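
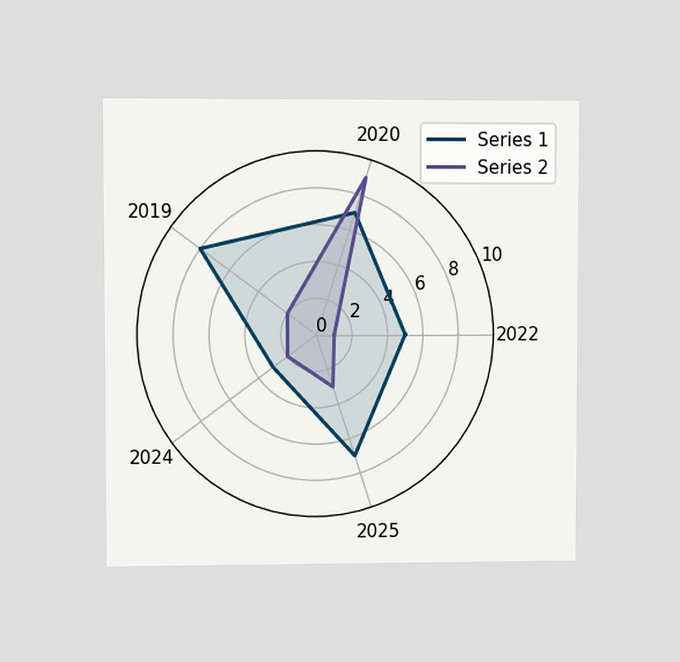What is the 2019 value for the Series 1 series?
8

The chart is viewed at a slight angle. On the 2019 axis, Series 1 reaches 8.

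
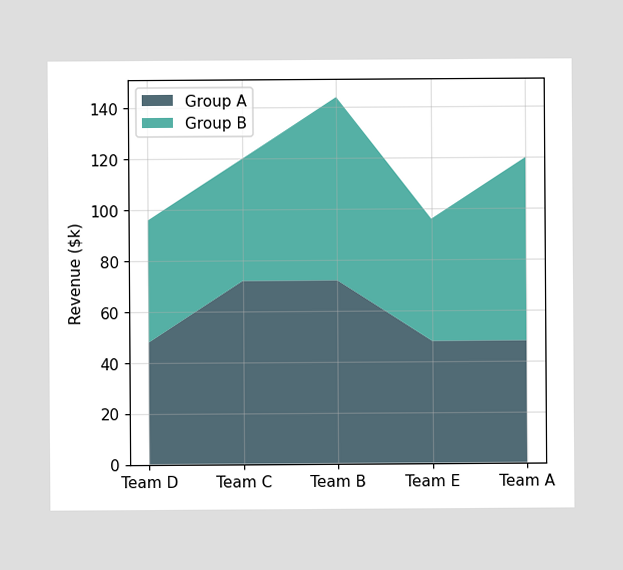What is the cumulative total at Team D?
The stacked total at Team D reaches $96k.

$96k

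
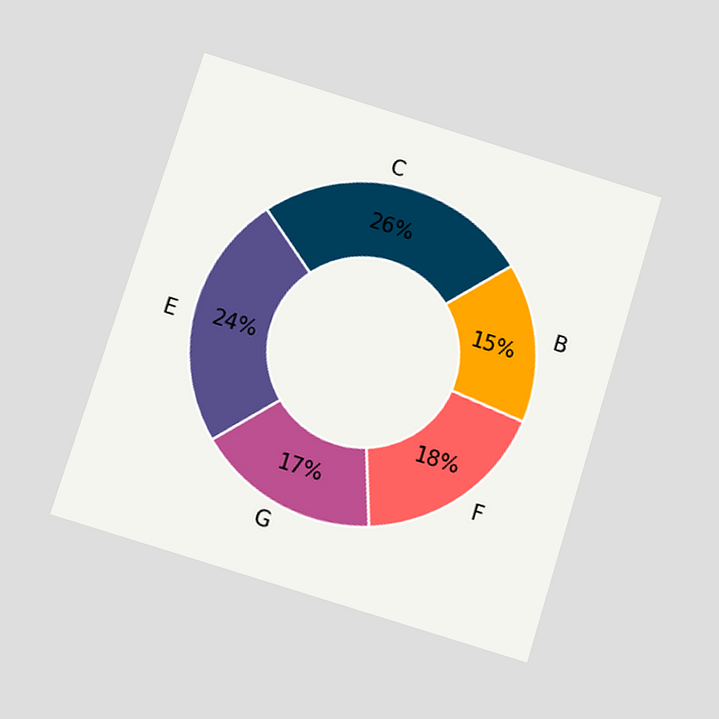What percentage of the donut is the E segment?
24%

The chart is tilted about 17° clockwise and viewed slightly from below. The E segment takes up 24% of the ring.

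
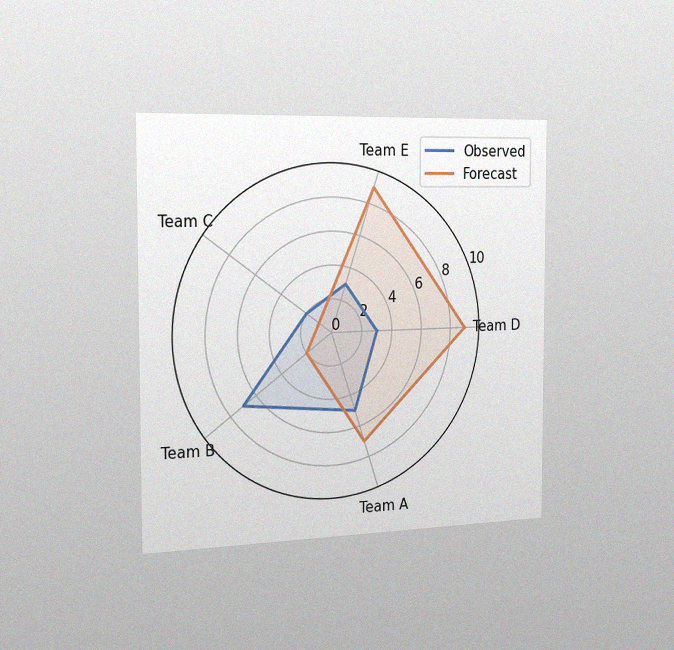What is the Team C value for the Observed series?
The chart is viewed slightly from the left, with some photo noise. On the Team C axis, Observed reaches 2.

2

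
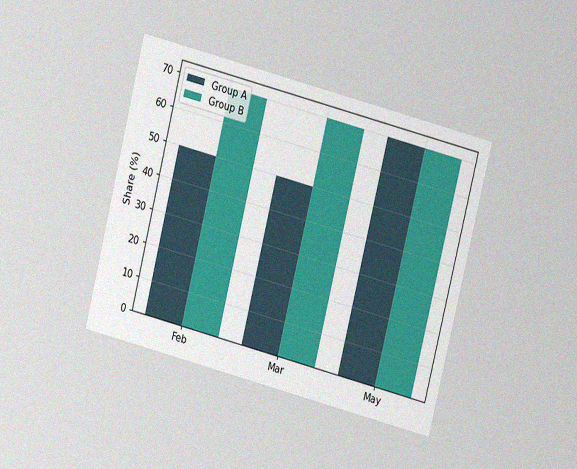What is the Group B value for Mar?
70%

The chart is tilted about 14° clockwise and viewed at a slight angle, with some photo noise. The Group B bar at Mar reaches 70% on the y-axis.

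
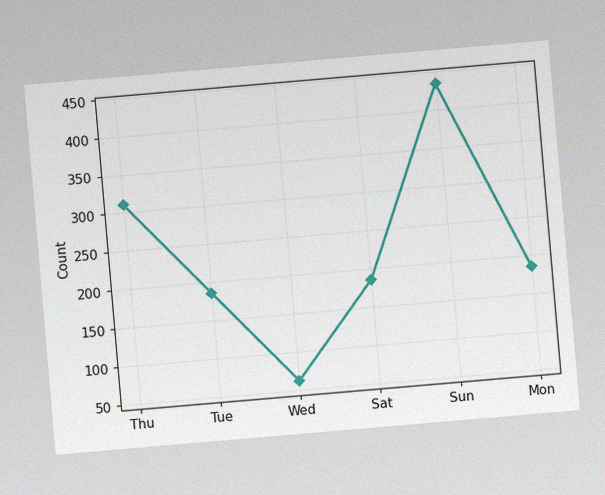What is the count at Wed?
62

The chart is tilted about 5° counter-clockwise, with some photo noise. At Wed, the line is at 62.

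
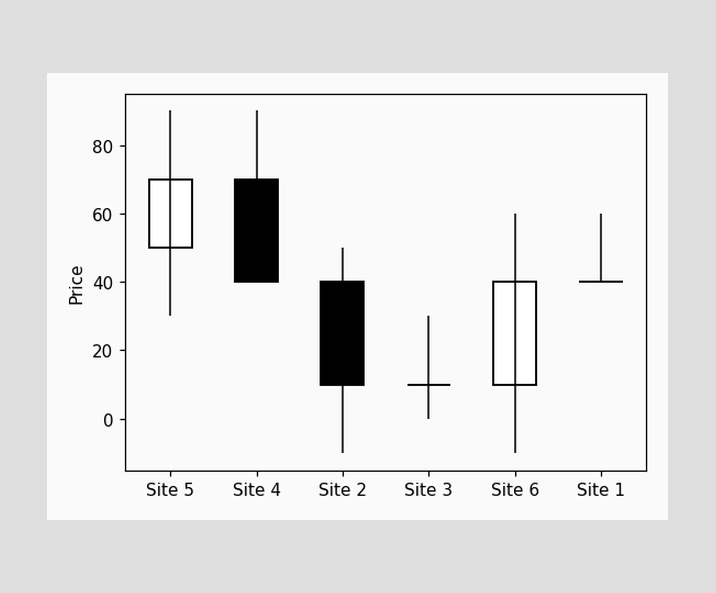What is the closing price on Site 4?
The Site 4 candle closes at 40.

40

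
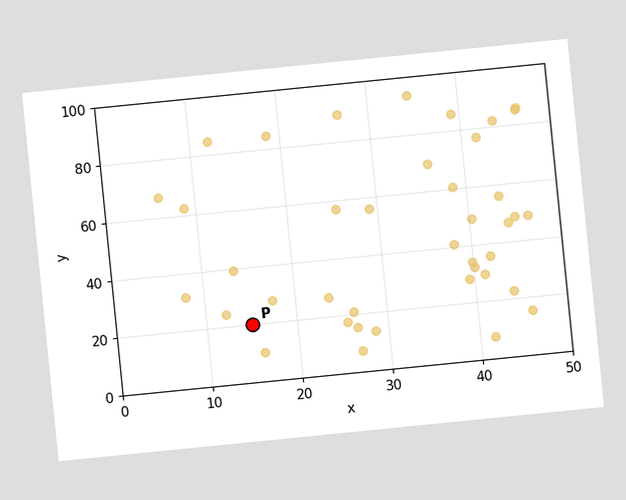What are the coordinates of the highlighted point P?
(15, 20)

The chart is tilted about 6° counter-clockwise. Following the gridlines from P to each axis, P sits at (15, 20).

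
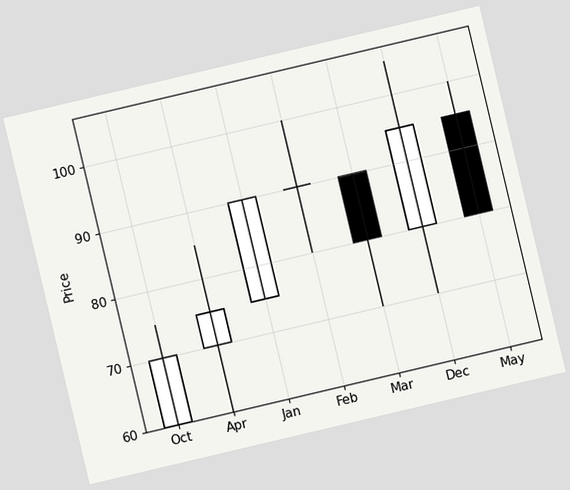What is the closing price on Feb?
90

The chart is tilted about 13° counter-clockwise. The Feb candle closes at 90.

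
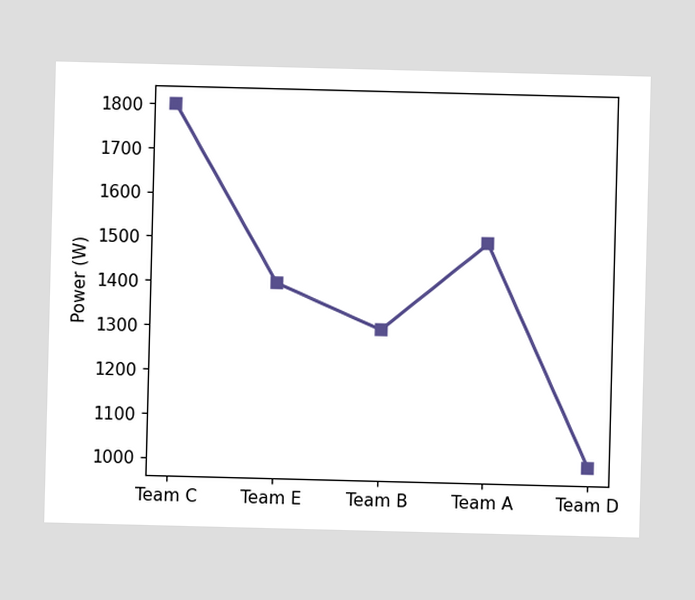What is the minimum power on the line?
1000W

The lowest point is at Team D, and reading across to the y-axis gives 1000W.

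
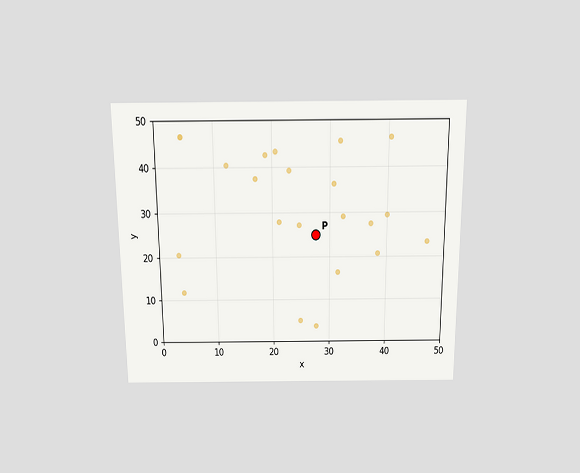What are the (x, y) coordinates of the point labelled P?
(27.5, 25)

The chart is viewed slightly from above. Following the gridlines from P to each axis, P sits at (27.5, 25).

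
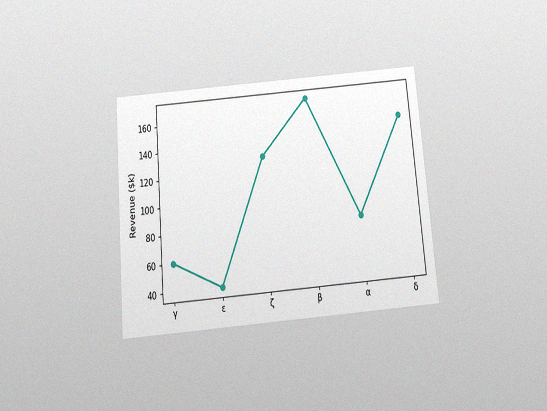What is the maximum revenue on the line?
$170k

The chart is tilted about 5° counter-clockwise and viewed slightly from below, with some photo noise. The highest point is at β, and reading across to the y-axis gives $170k.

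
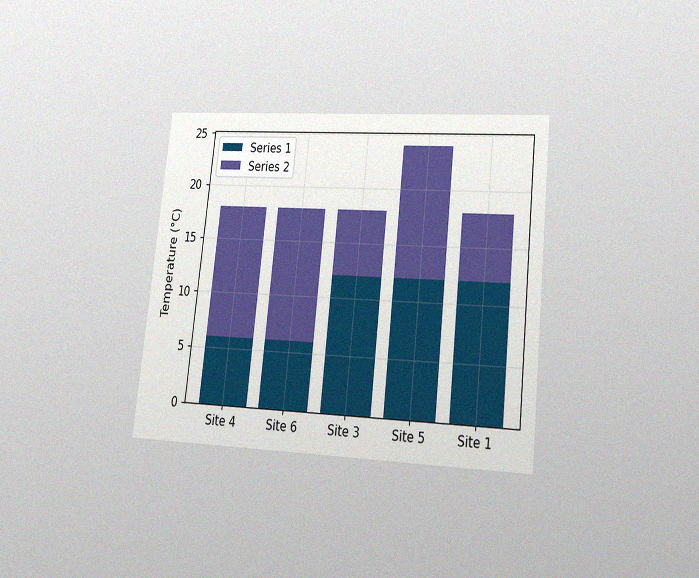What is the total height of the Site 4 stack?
18°C

The chart is tilted about 6° clockwise and viewed at a slight angle, with some photo noise. The Site 4 stack's top reaches 18°C on the y-axis.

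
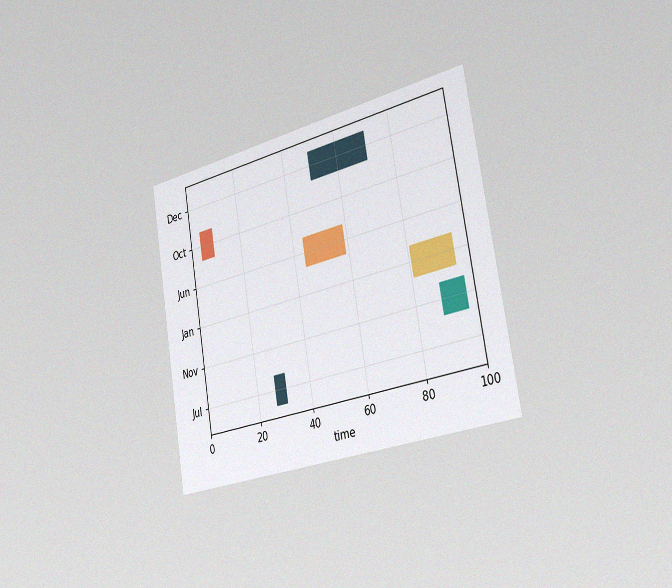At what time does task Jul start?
27

The chart is tilted about 10° counter-clockwise and viewed slightly from the right, with some photo noise. The Jul bar begins at t=27.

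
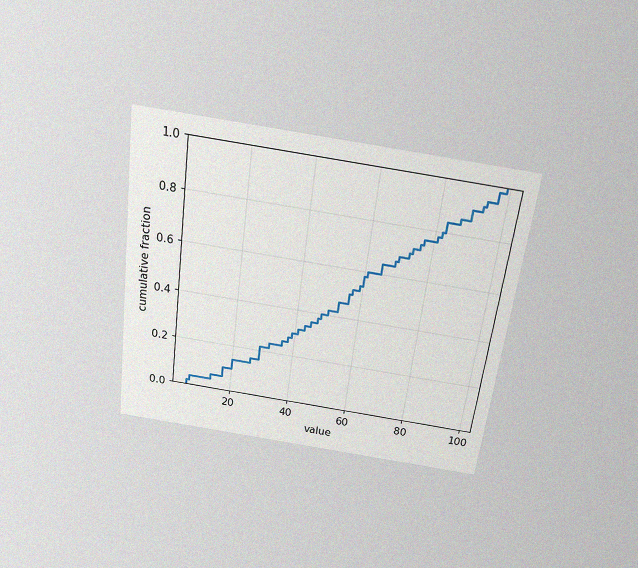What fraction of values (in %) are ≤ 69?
66%

The chart is tilted about 7° clockwise and viewed slightly from above, with some photo noise. At x=69 the ECDF step is at 66%.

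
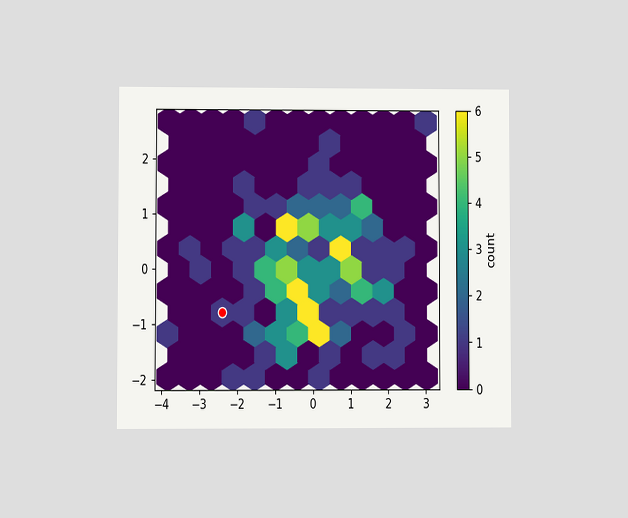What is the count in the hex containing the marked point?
The chart is viewed at a slight angle. The marked hex reads 1 on the colorbar.

1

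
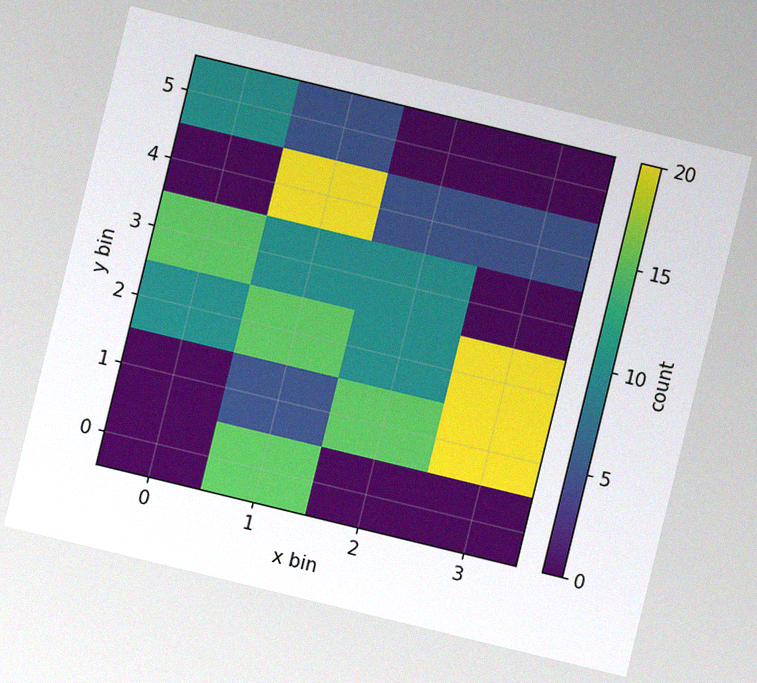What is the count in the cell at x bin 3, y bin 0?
0

The chart is tilted about 14° clockwise, with some photo noise. Matching the cell (3, 0) against the colorbar gives 0.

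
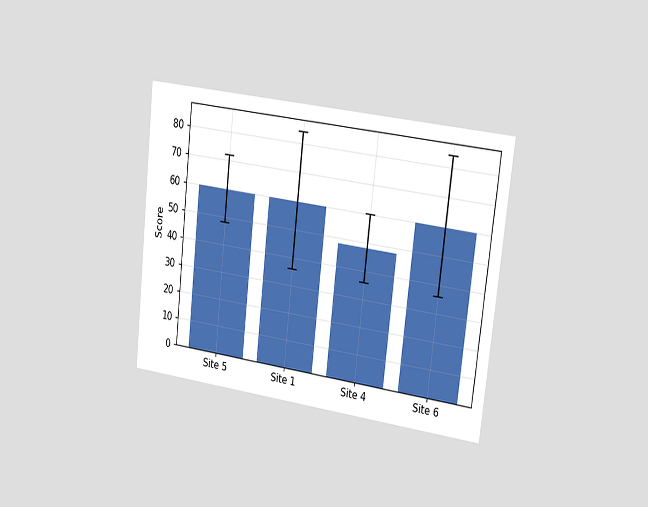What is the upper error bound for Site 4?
The chart is tilted about 6° clockwise and viewed slightly from the right. The Site 4 bar's upper whisker reaches 60.

60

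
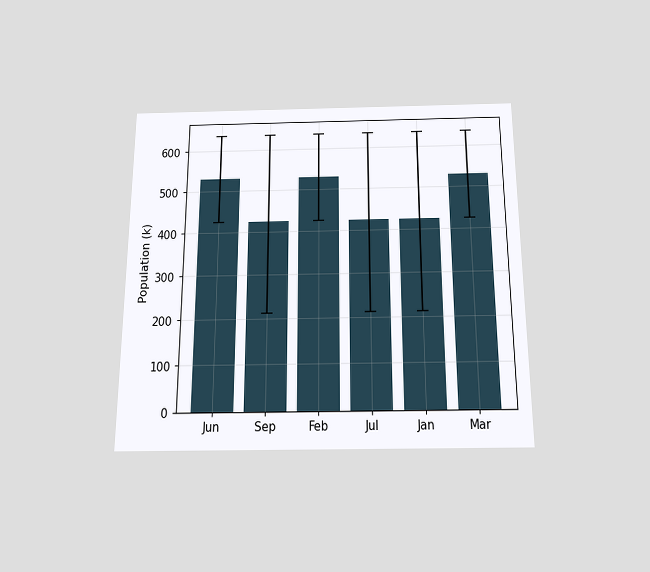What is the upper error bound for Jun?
636k

The chart is viewed slightly from below. The Jun bar's upper whisker reaches 636k.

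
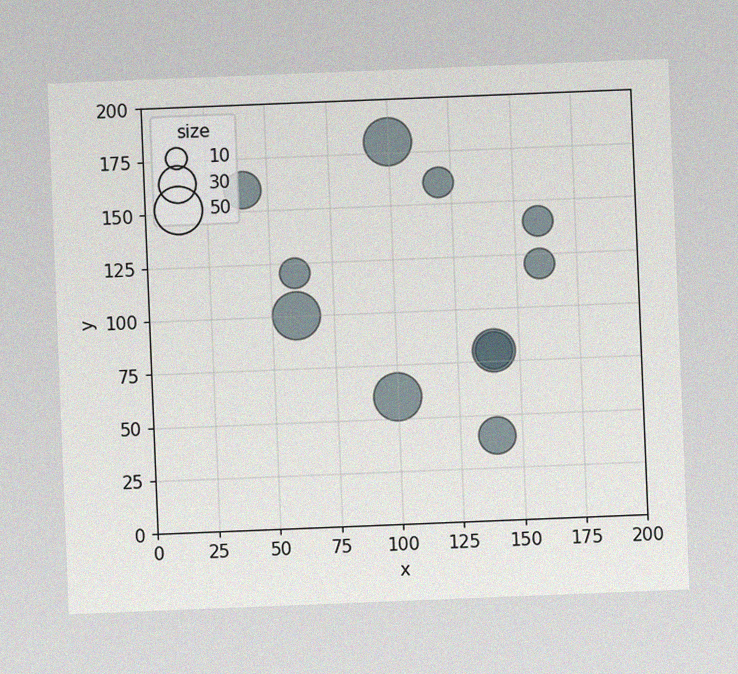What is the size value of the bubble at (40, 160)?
The chart is tilted about 2° counter-clockwise, with some photo noise. Matching the bubble at (40, 160) against the size legend gives 30.

30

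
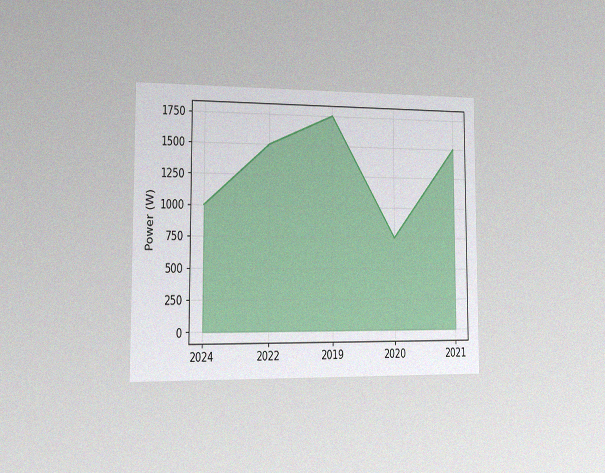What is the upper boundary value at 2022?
1500W

The chart is viewed slightly from the left, with some photo noise. At 2022 the upper boundary is at 1500W.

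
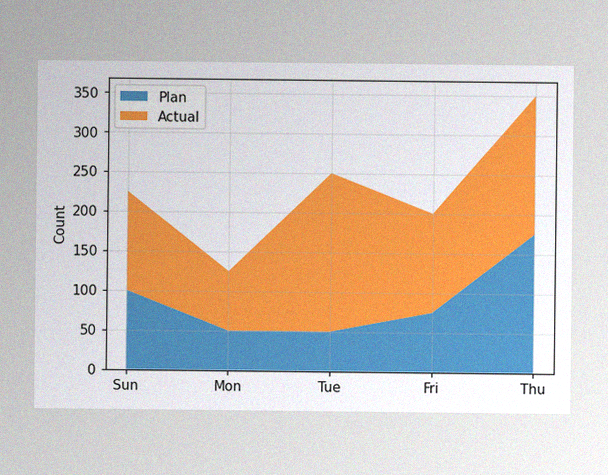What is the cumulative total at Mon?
The image has some photo noise and uneven lighting. The stacked total at Mon reaches 125.

125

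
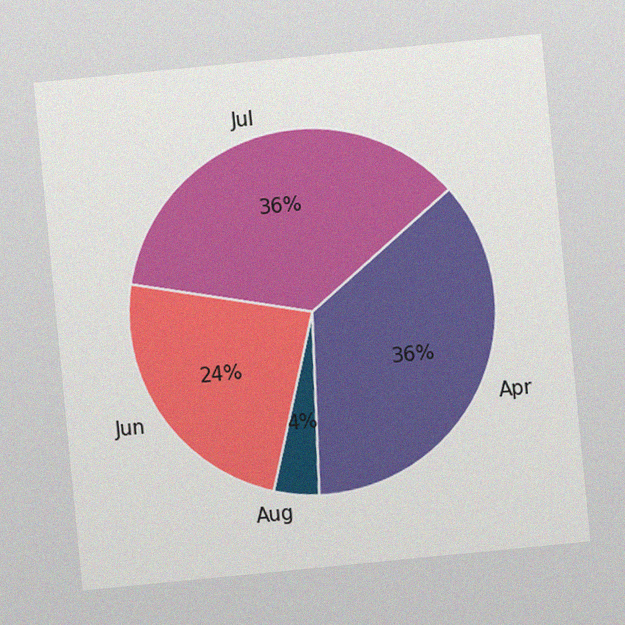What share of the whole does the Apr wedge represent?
36%

The chart is tilted about 6° counter-clockwise, with some photo noise. The Apr slice takes up 36% of the pie.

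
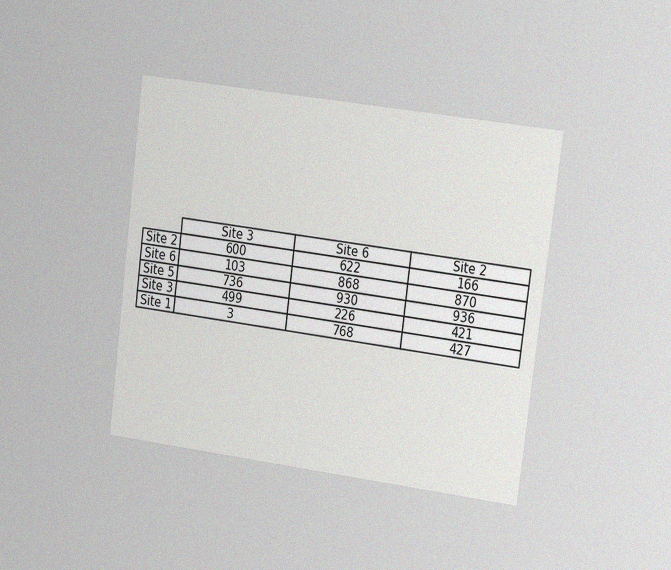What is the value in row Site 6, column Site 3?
The chart is tilted about 7° clockwise and viewed at a slight angle, with some photo noise. The (Site 6, Site 3) cell reads 103.

103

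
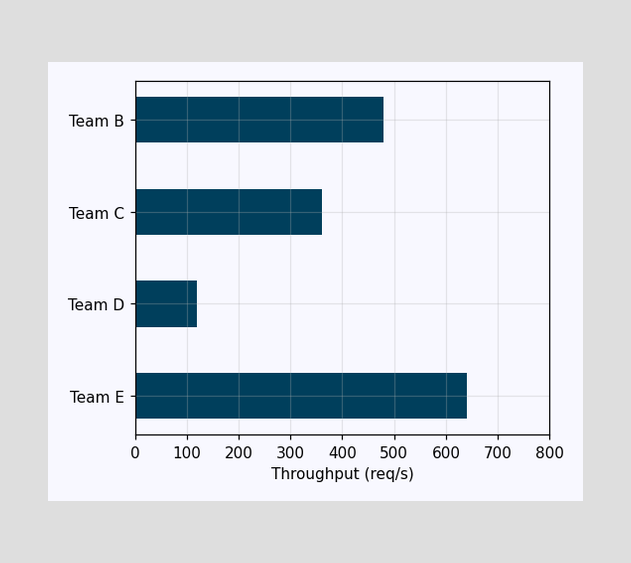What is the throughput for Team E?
Reading along the chart's x-axis, the Team E bar reaches 640req/s.

640req/s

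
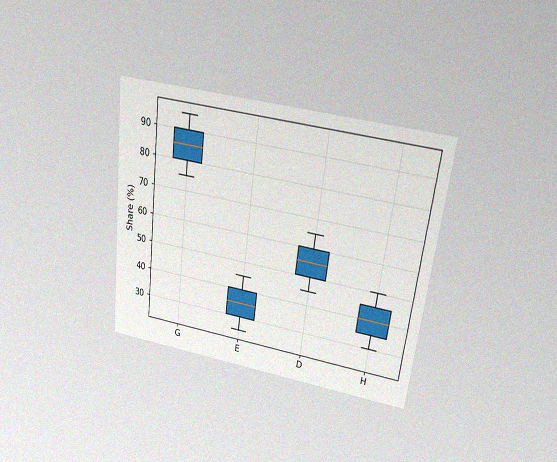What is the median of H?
40%

The chart is tilted about 7° clockwise and viewed slightly from above, with some photo noise. The median line in the H box sits at 40%.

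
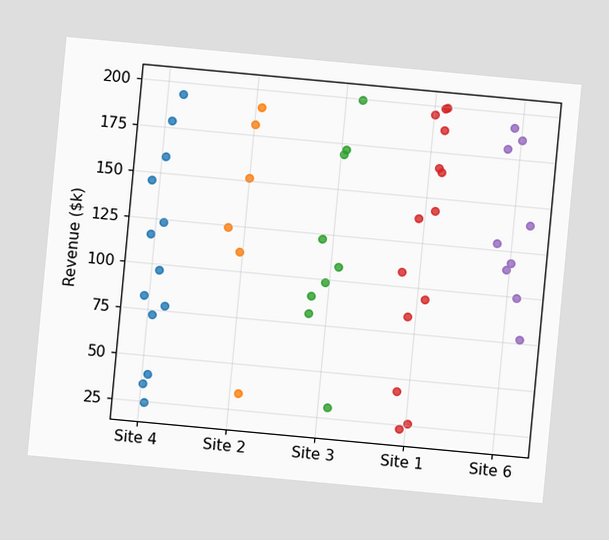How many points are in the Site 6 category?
The chart is tilted about 5° clockwise. Counting the markers in the Site 6 column gives 9.

9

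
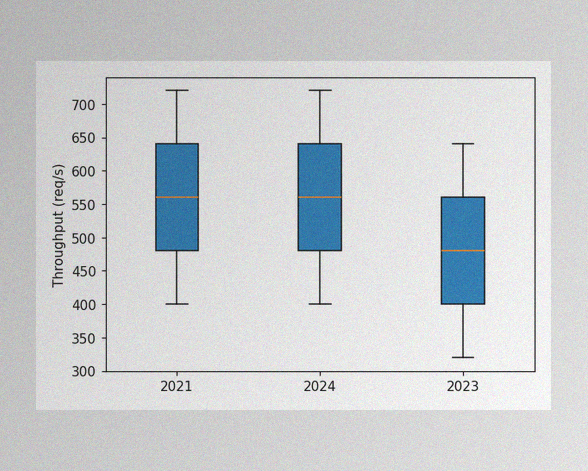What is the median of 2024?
The image has some photo noise and uneven lighting. The median line in the 2024 box sits at 560req/s.

560req/s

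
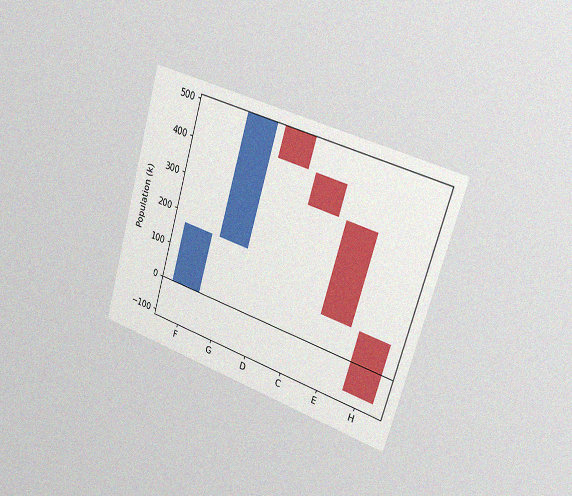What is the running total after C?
The chart is tilted about 17° clockwise and viewed slightly from the right, with some photo noise. After C the running total reaches 340k.

340k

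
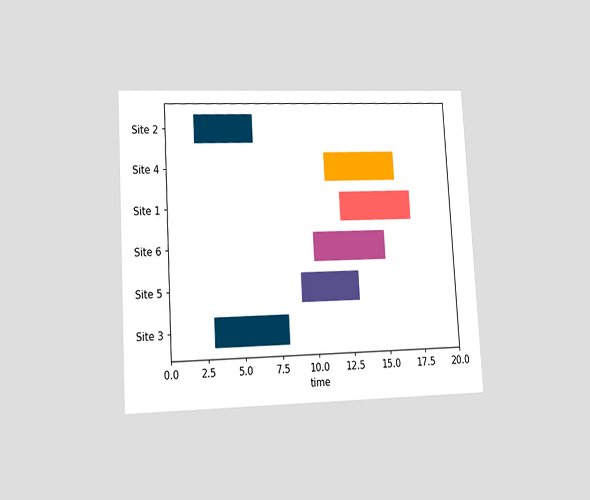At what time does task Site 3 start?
The chart is tilted about 3° counter-clockwise and viewed at a slight angle. The Site 3 bar begins at t=3.

3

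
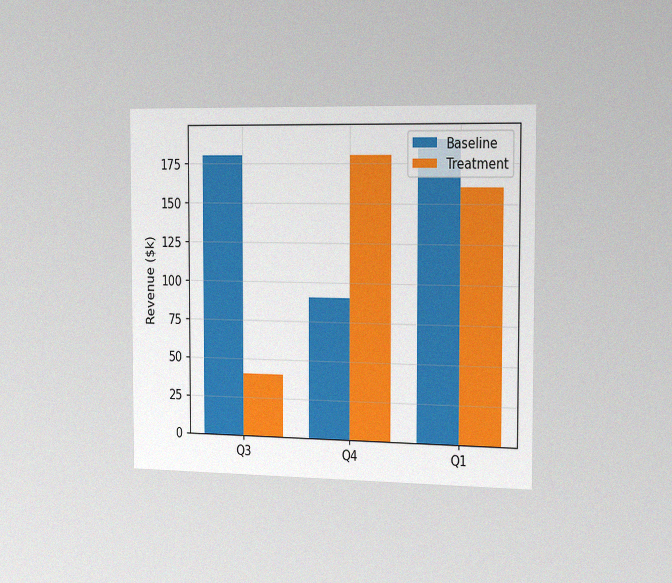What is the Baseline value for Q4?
$90k

The chart is viewed slightly from the right, with some photo noise. The Baseline bar at Q4 reaches $90k on the y-axis.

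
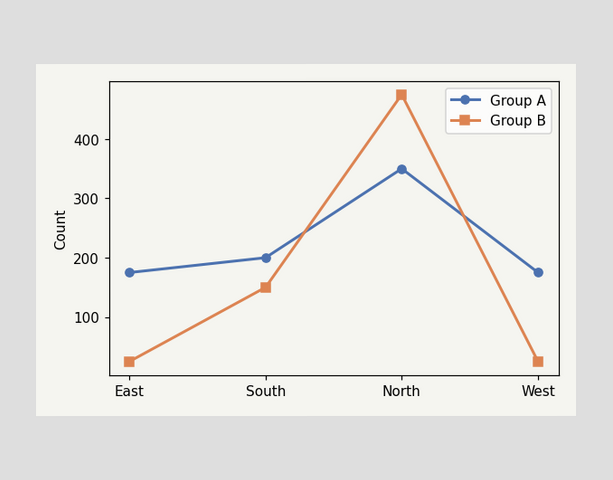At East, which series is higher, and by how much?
Group A, by 150

At East, Group A sits above the other line by 150.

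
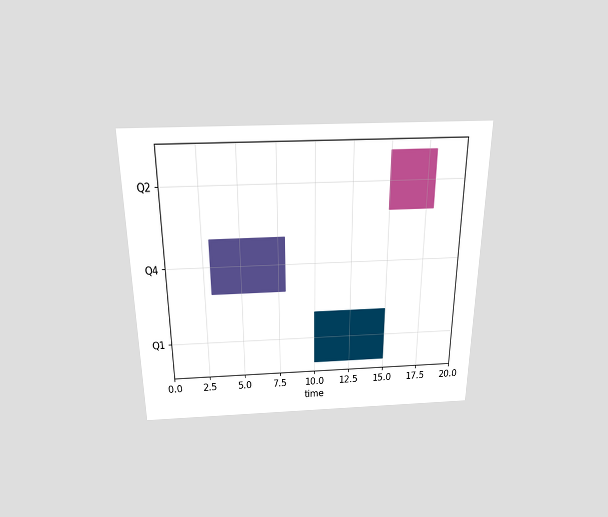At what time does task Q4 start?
3

The chart is viewed slightly from above. The Q4 bar begins at t=3.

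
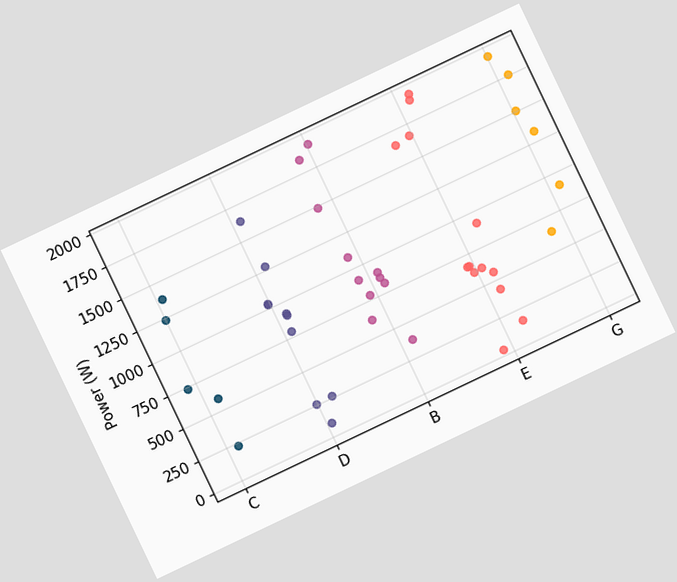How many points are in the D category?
The chart is tilted about 25° counter-clockwise. Counting the markers in the D column gives 10.

10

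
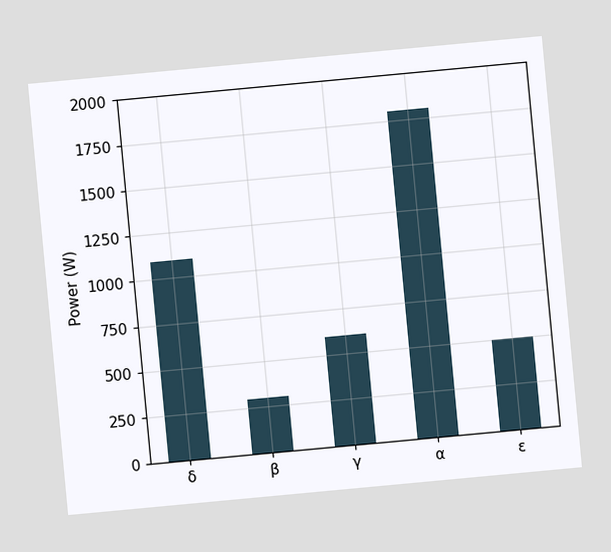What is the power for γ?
600W

The chart is tilted about 5° counter-clockwise. Reading along the chart's y-axis, the γ bar reaches 600W.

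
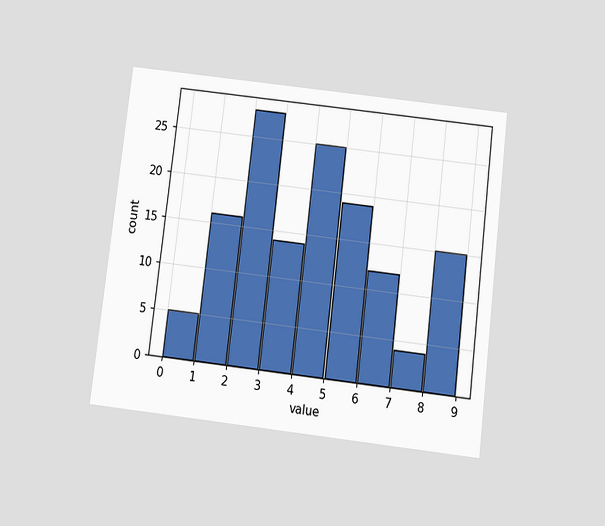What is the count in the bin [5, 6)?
The chart is tilted about 7° clockwise and viewed slightly from below. The [5, 6) bin has height 19.

19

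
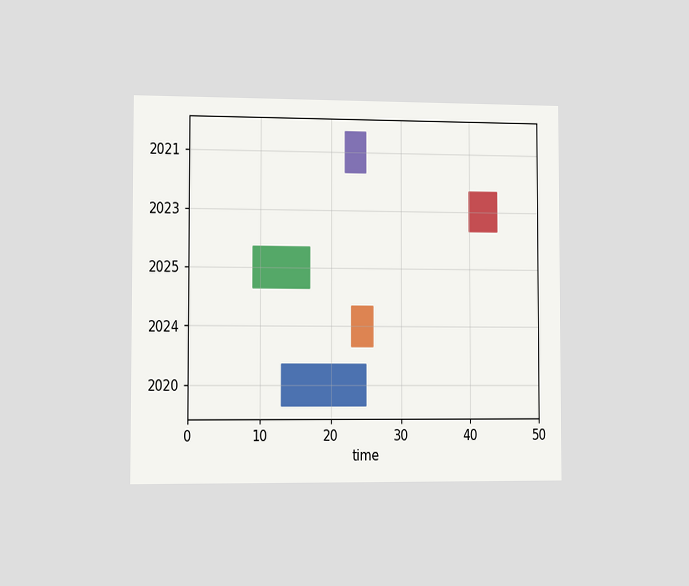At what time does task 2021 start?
22

The chart is viewed slightly from the left. The 2021 bar begins at t=22.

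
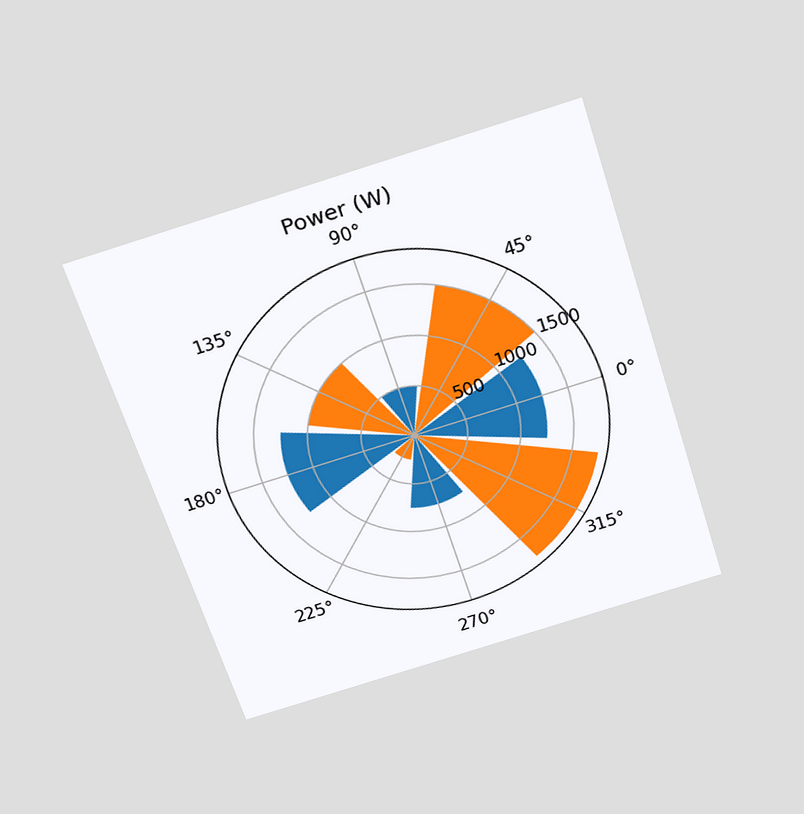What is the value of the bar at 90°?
The chart is tilted about 18° counter-clockwise and viewed slightly from above. The bar at 90° reaches 500W on the radial axis.

500W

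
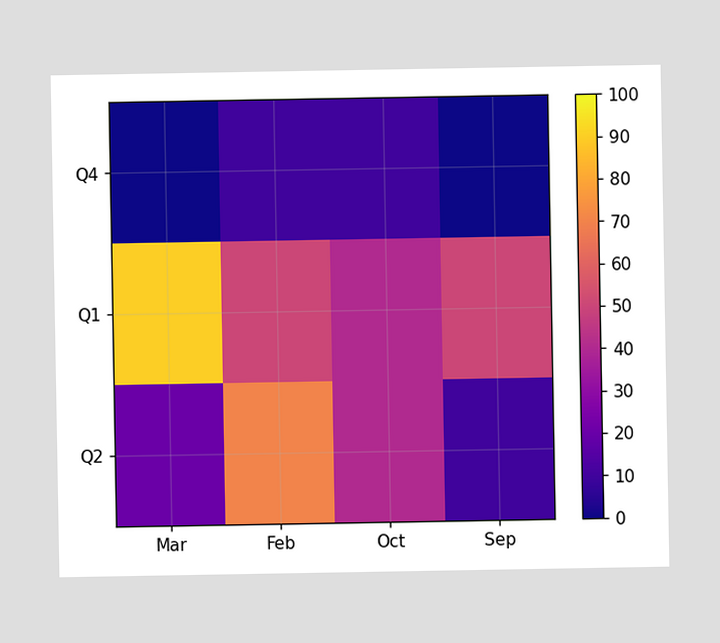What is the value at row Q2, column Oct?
Matching cell (Q2, Oct) against the colorbar gives 40.

40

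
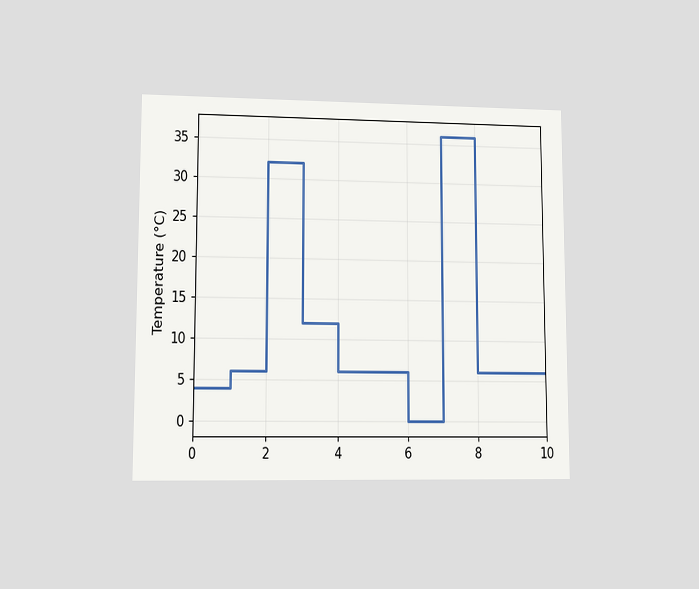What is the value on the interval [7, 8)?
The chart is viewed at a slight angle. On [7, 8) the step sits at 36°C.

36°C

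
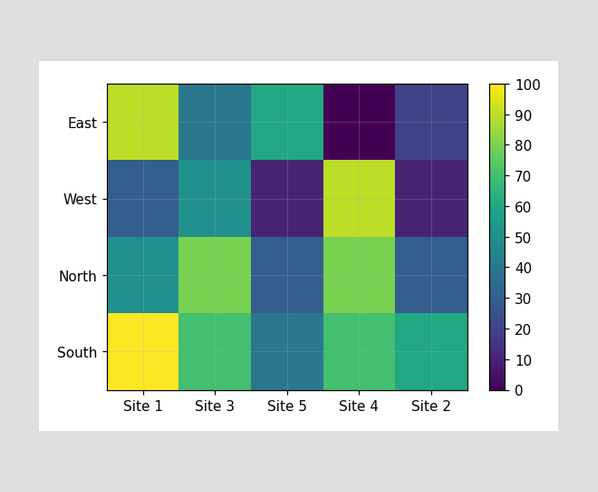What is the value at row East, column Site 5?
60

Matching cell (East, Site 5) against the colorbar gives 60.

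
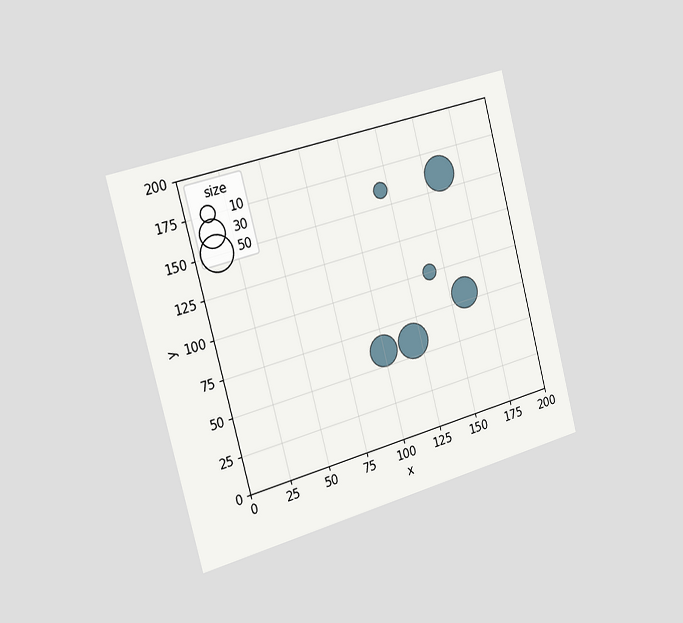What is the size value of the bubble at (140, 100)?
10

The chart is tilted about 15° counter-clockwise and viewed slightly from the left. Matching the bubble at (140, 100) against the size legend gives 10.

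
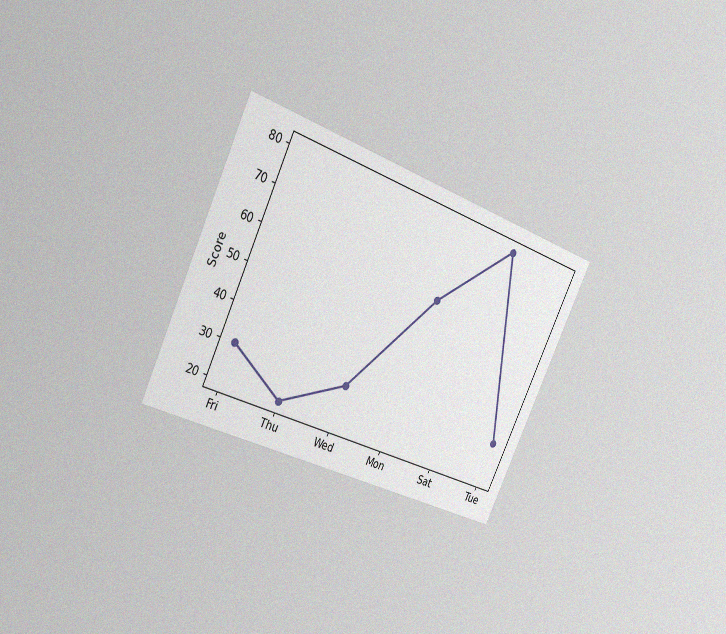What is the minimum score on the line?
20

The chart is tilted about 25° clockwise and viewed slightly from the left, with some photo noise. The lowest point is at Thu, and reading across to the y-axis gives 20.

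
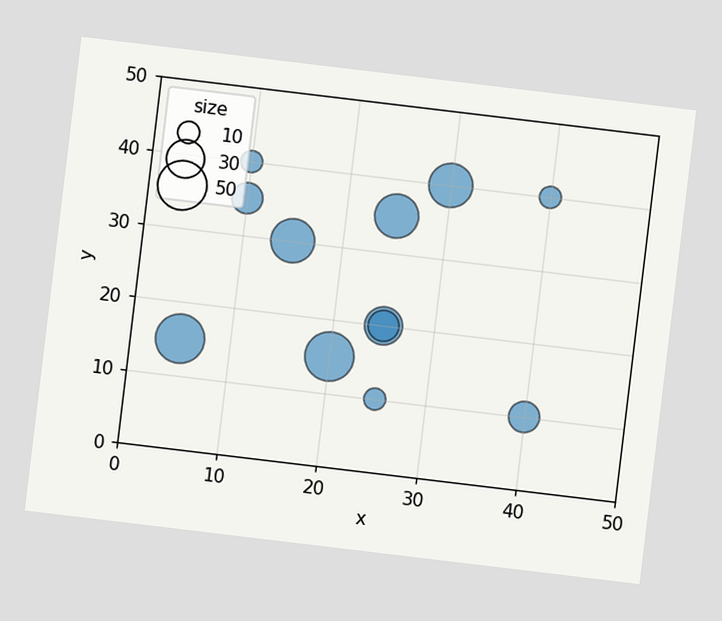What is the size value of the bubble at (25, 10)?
10

The chart is tilted about 7° clockwise. Matching the bubble at (25, 10) against the size legend gives 10.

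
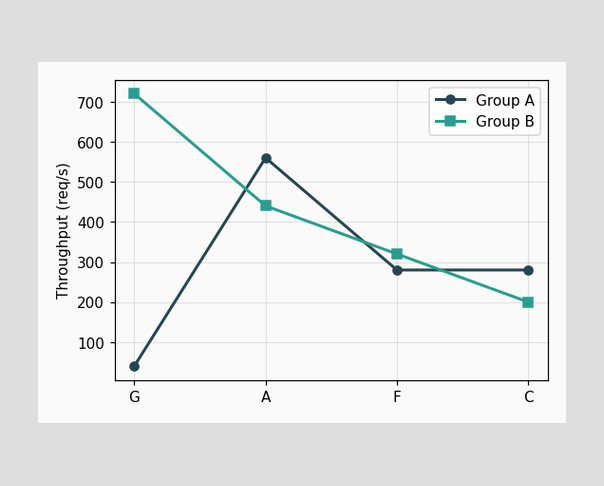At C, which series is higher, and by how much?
At C, Group A sits above the other line by 80req/s.

Group A, by 80req/s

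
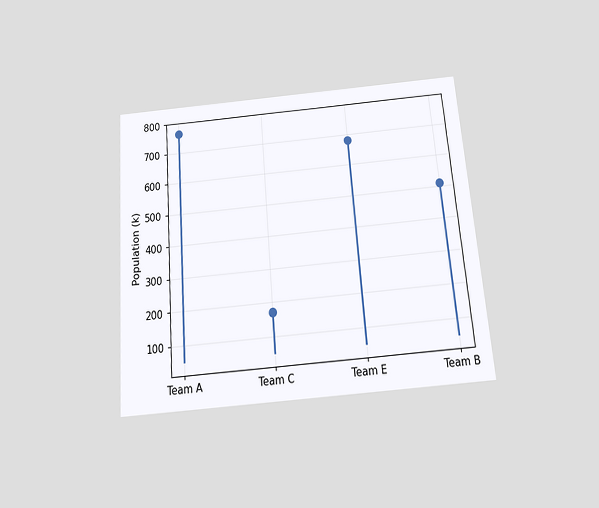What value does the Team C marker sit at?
The chart is tilted about 5° counter-clockwise and viewed slightly from below. The Team C marker sits at 170k.

170k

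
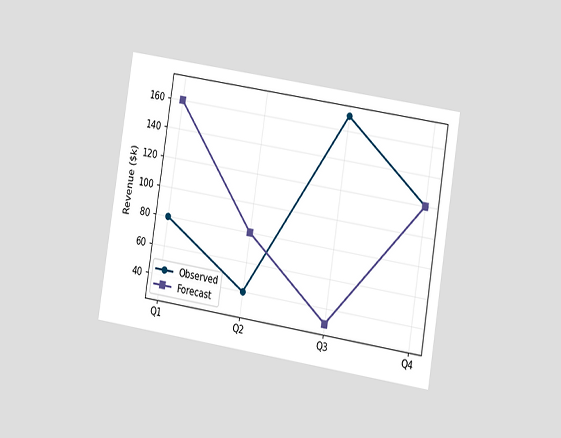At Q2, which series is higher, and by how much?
Forecast, by $40k

The chart is tilted about 9° clockwise and viewed at a slight angle. At Q2, Forecast sits above the other line by $40k.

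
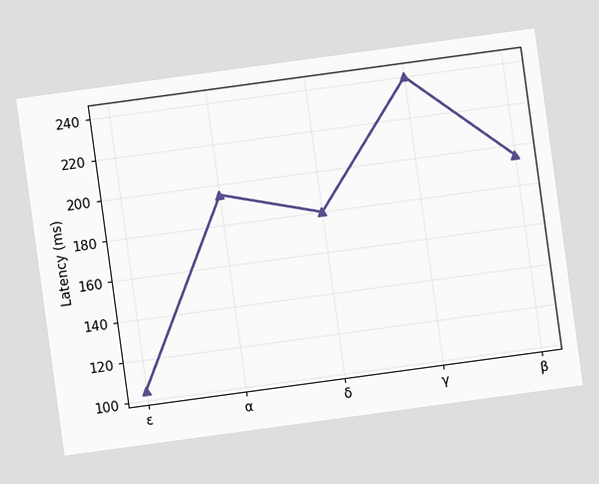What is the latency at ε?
The chart is tilted about 8° counter-clockwise. At ε, the line is at 105ms.

105ms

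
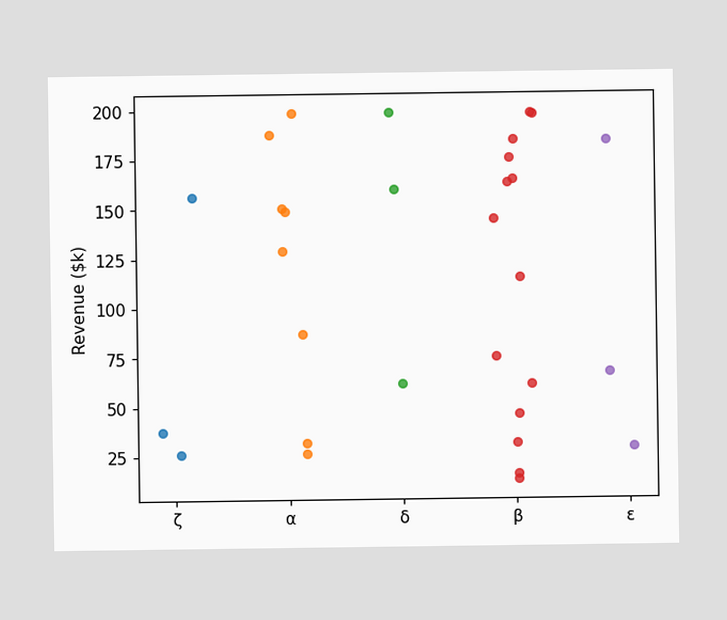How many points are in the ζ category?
3

Counting the markers in the ζ column gives 3.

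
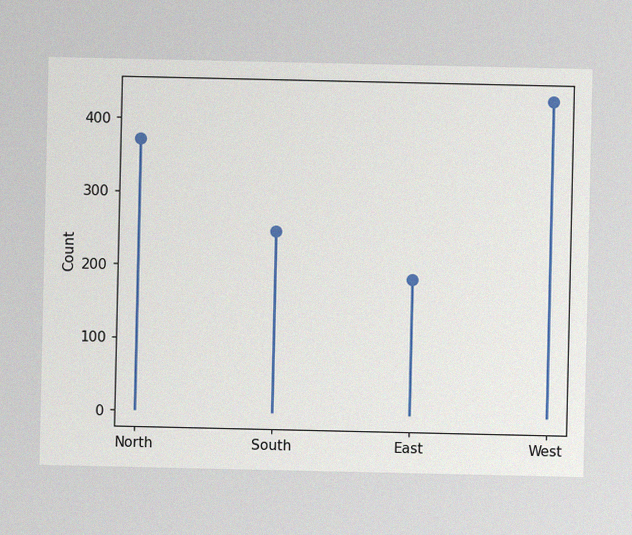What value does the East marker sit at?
The image has some photo noise and uneven lighting. The East marker sits at 186.

186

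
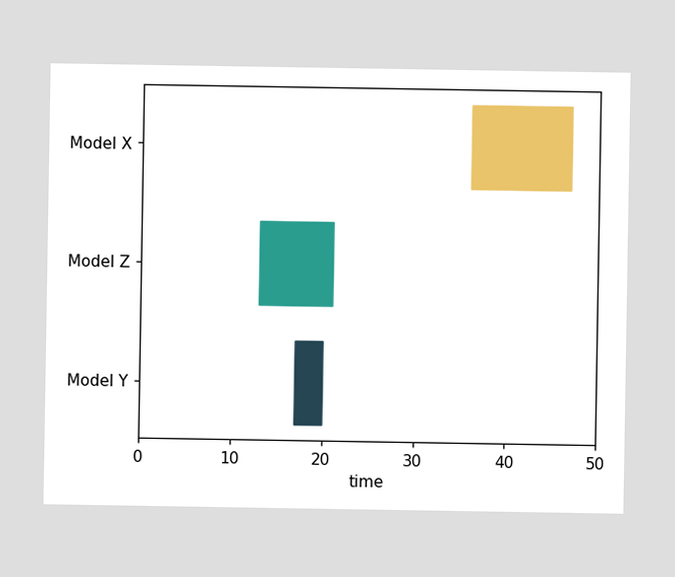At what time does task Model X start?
36

The Model X bar begins at t=36.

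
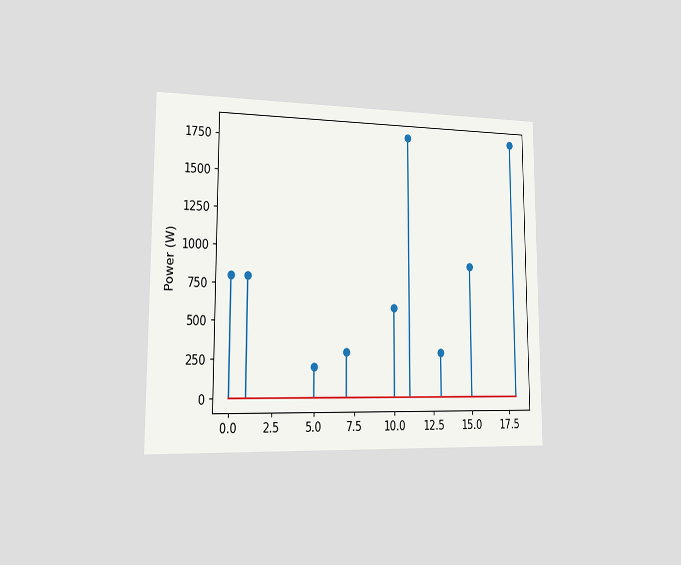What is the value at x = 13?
300W

The chart is viewed slightly from the left. The stem at x=13 reaches 300W.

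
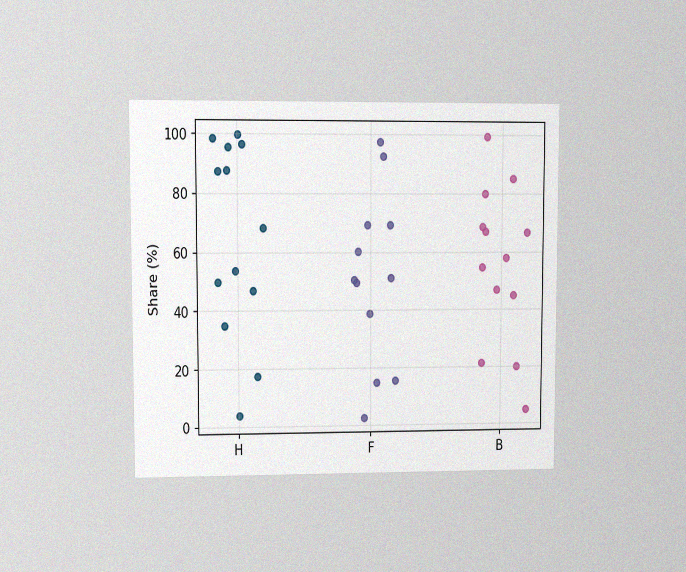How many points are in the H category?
13

The chart is viewed at a slight angle, with some photo noise. Counting the markers in the H column gives 13.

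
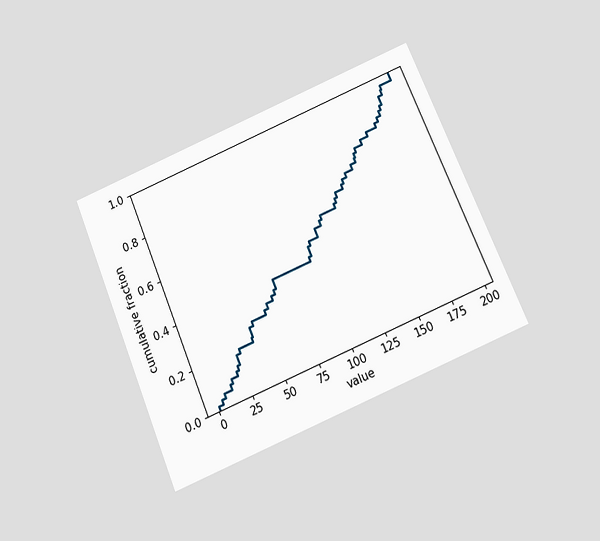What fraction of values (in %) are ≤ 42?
28%

The chart is tilted about 23° counter-clockwise and viewed at a slight angle. At x=42 the ECDF step is at 28%.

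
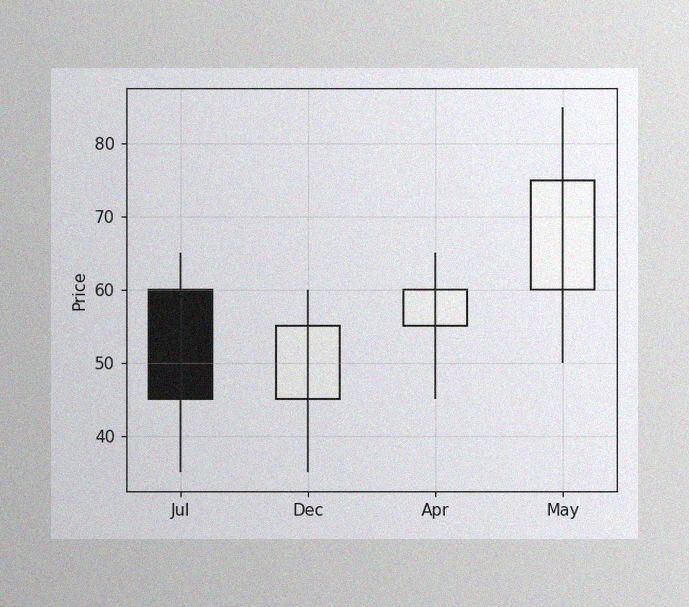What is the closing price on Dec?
The image has some photo noise and uneven lighting. The Dec candle closes at 55.

55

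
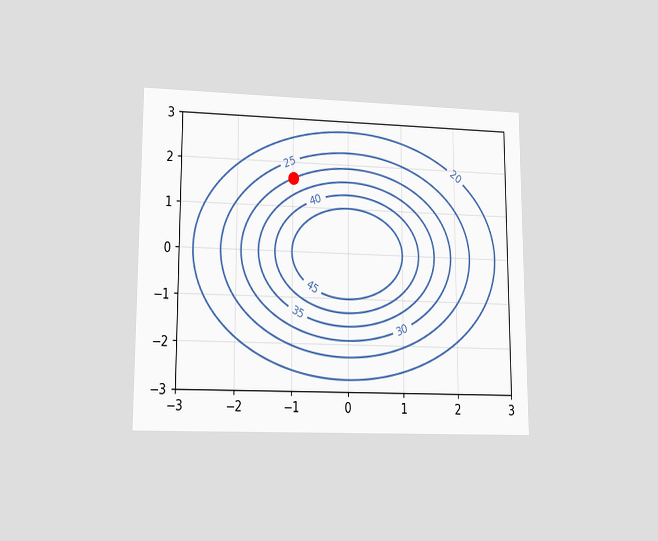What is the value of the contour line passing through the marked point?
The chart is viewed at a slight angle. The marked point sits on the contour labelled 30.

30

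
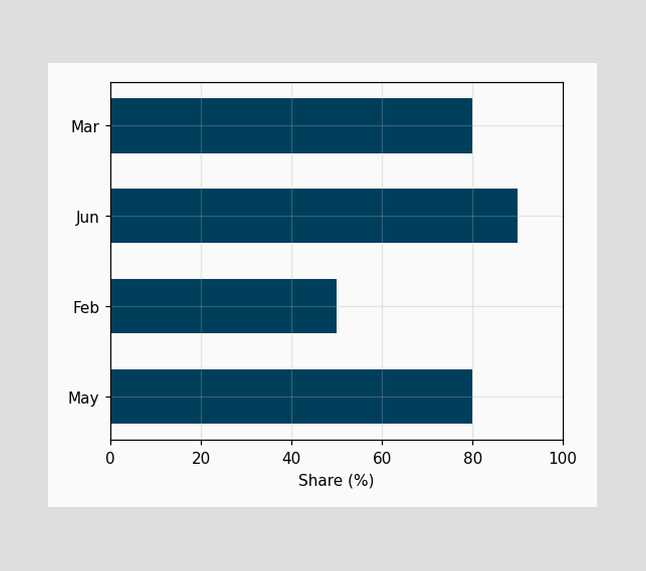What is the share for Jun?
90%

Reading along the chart's x-axis, the Jun bar reaches 90%.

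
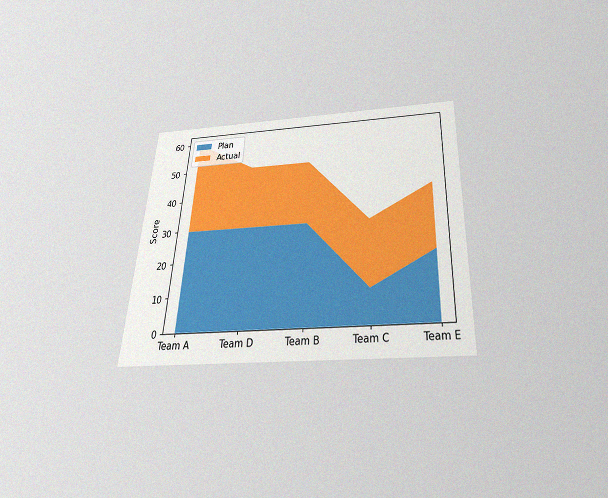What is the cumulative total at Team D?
The chart is tilted about 3° clockwise and viewed slightly from below, with some photo noise. The stacked total at Team D reaches 50.

50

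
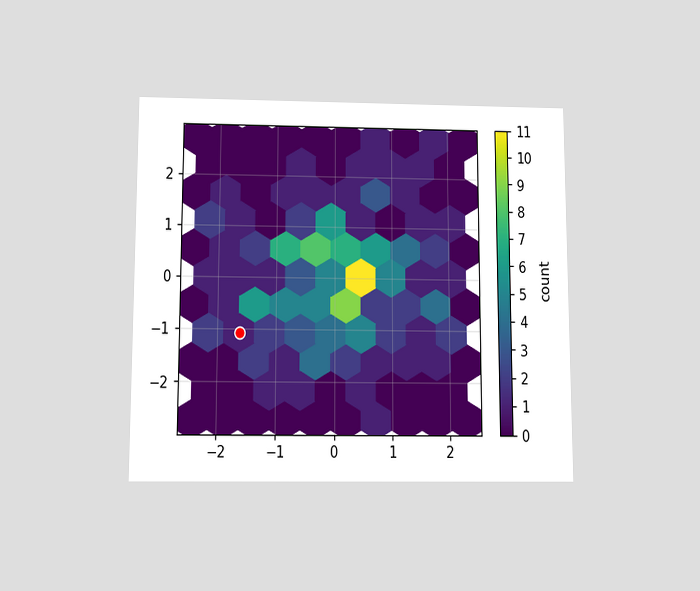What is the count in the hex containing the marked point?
1

The chart is viewed slightly from below. The marked hex reads 1 on the colorbar.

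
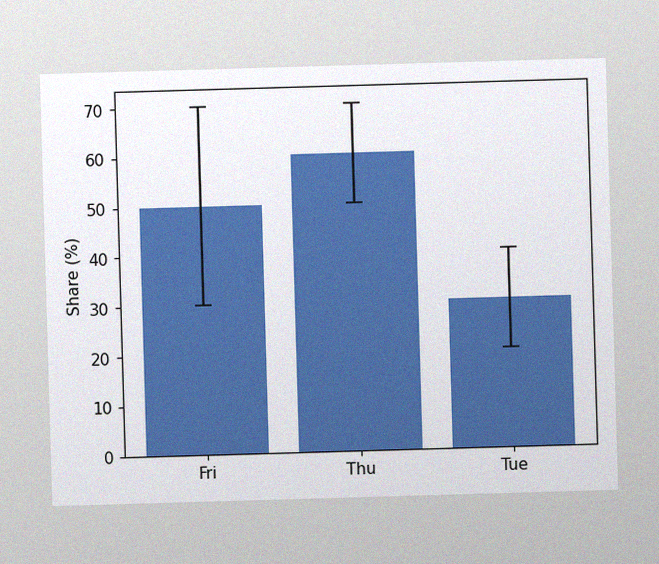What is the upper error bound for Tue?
The image has some photo noise and uneven lighting. The Tue bar's upper whisker reaches 40%.

40%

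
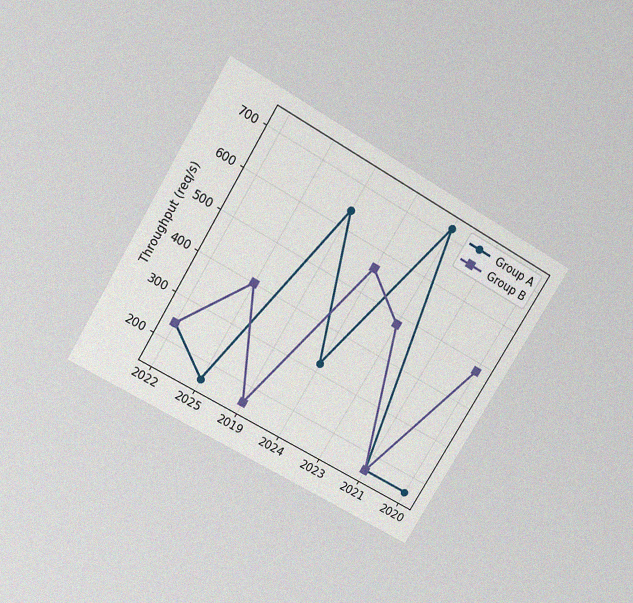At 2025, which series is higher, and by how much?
Group B, by 240req/s

The chart is tilted about 31° clockwise and viewed slightly from above, with some photo noise. At 2025, Group B sits above the other line by 240req/s.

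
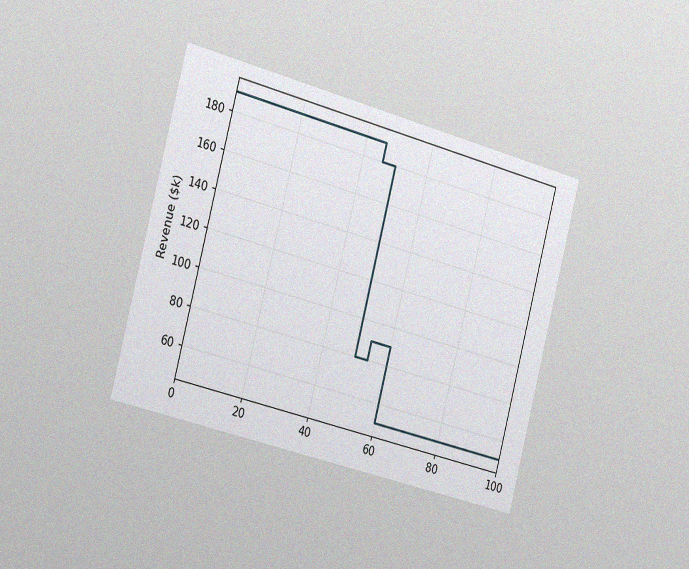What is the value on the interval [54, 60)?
The chart is tilted about 15° clockwise and viewed slightly from the left, with some photo noise. On [54, 60) the step sits at $90k.

$90k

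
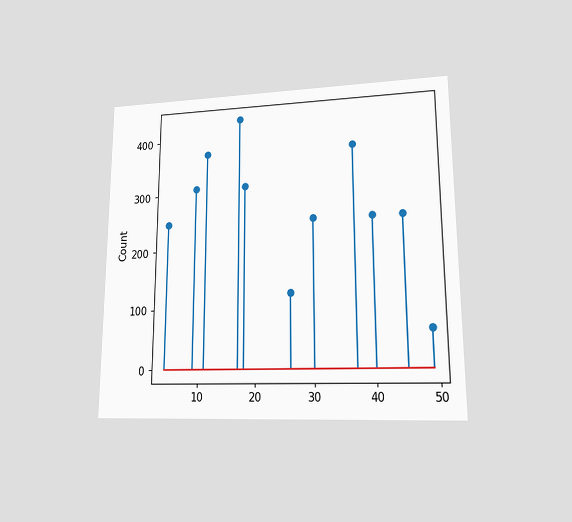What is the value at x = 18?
The chart is viewed at a slight angle. The stem at x=18 reaches 310.

310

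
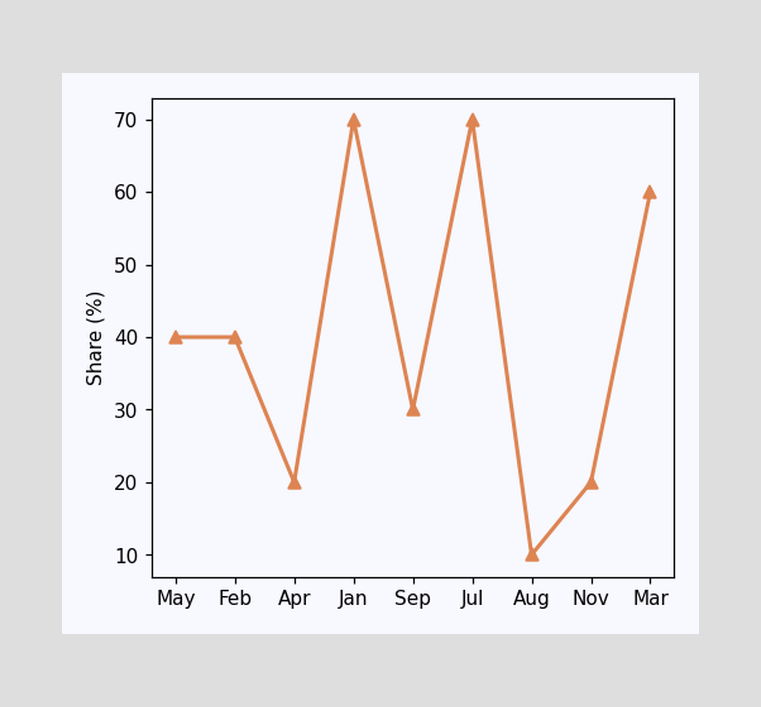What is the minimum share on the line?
10%

The lowest point is at Aug, and reading across to the y-axis gives 10%.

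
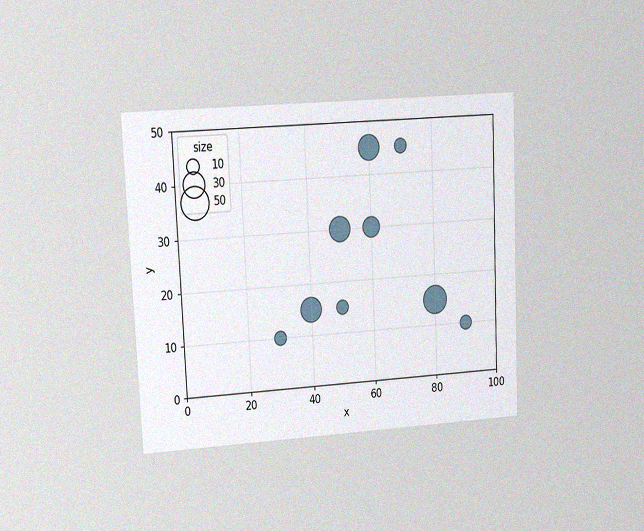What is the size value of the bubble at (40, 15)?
30

The chart is tilted about 3° counter-clockwise and viewed at a slight angle, with some photo noise. Matching the bubble at (40, 15) against the size legend gives 30.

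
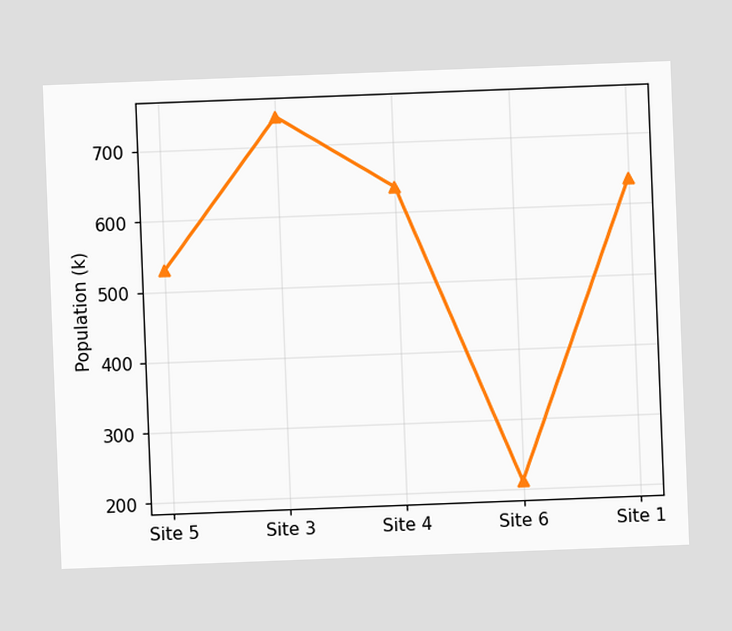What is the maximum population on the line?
The chart is tilted about 2° counter-clockwise. The highest point is at Site 3, and reading across to the y-axis gives 742k.

742k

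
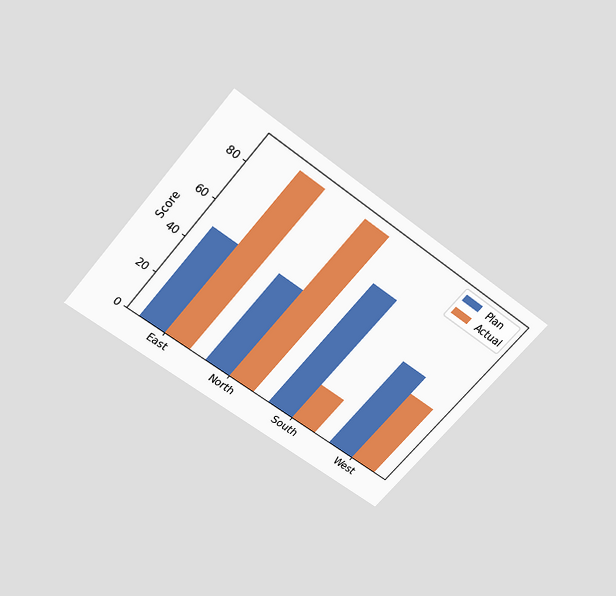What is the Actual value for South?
20

The chart is tilted about 39° clockwise and viewed slightly from above. The Actual bar at South reaches 20 on the y-axis.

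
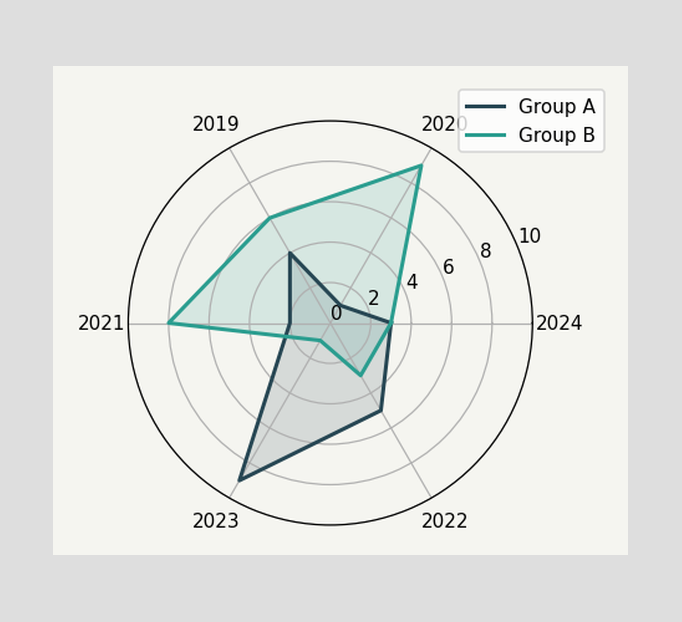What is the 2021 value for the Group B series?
On the 2021 axis, Group B reaches 8.

8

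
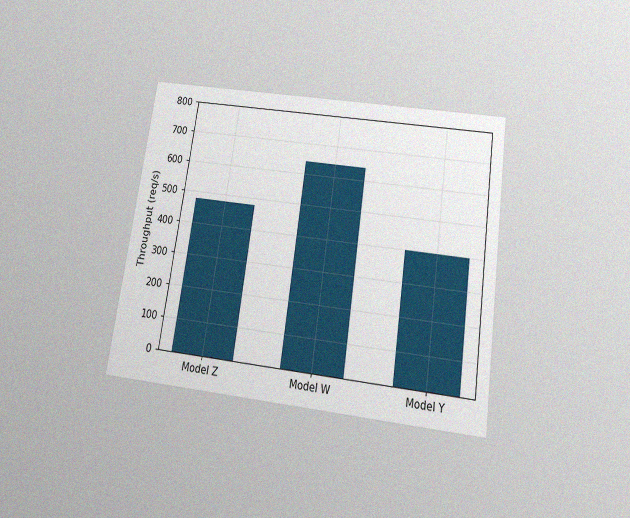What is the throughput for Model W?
The chart is tilted about 8° clockwise and viewed slightly from below, with some photo noise. Reading along the chart's y-axis, the Model W bar reaches 640req/s.

640req/s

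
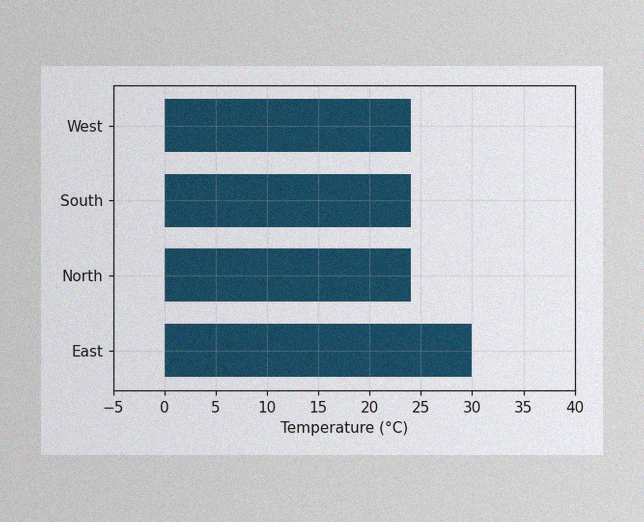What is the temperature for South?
The image has some photo noise and uneven lighting. Reading along the chart's x-axis, the South bar reaches 24°C.

24°C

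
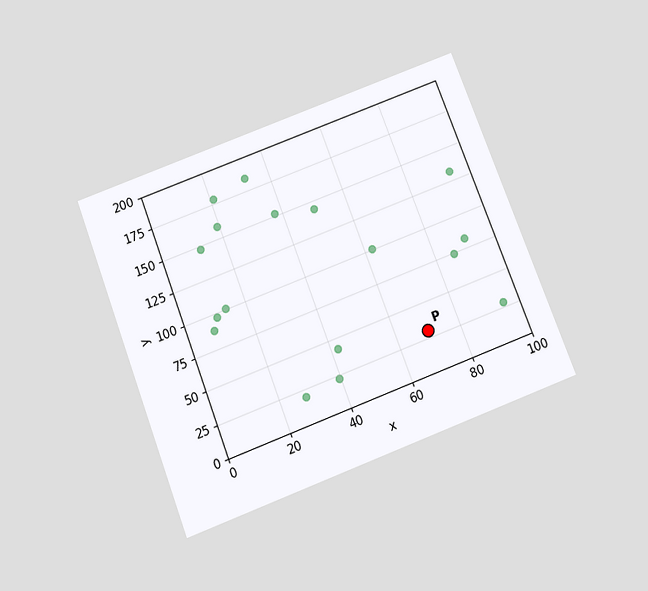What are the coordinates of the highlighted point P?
(70, 30)

The chart is tilted about 21° counter-clockwise and viewed slightly from below. Following the gridlines from P to each axis, P sits at (70, 30).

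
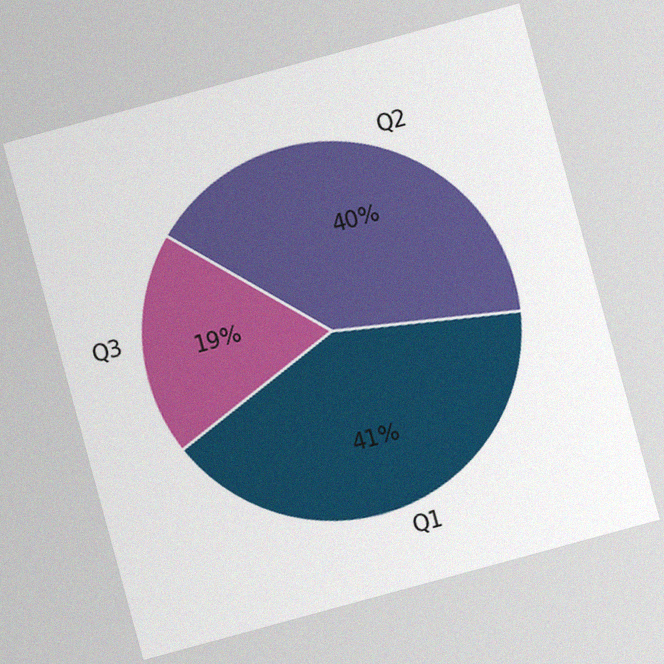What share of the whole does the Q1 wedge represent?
The chart is tilted about 15° counter-clockwise, with some photo noise. The Q1 slice takes up 41% of the pie.

41%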